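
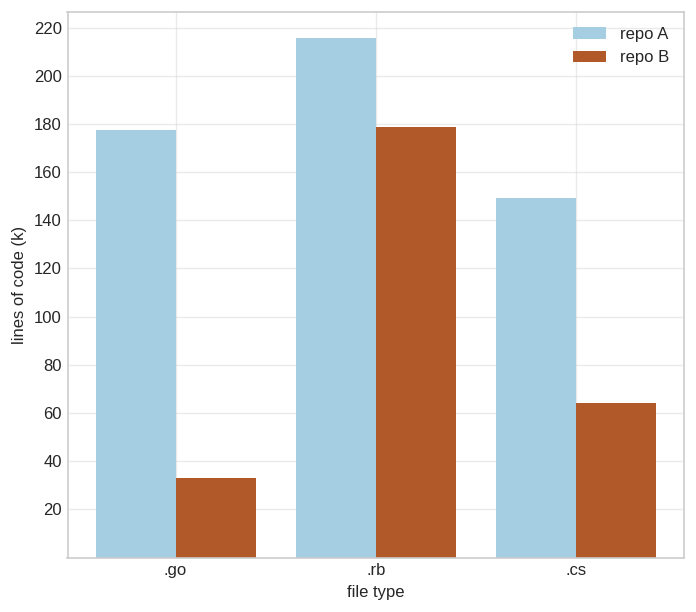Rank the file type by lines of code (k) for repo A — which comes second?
Top 3 for repo A: .rb ≈ 220, .go ≈ 180, .cs ≈ 140.

.go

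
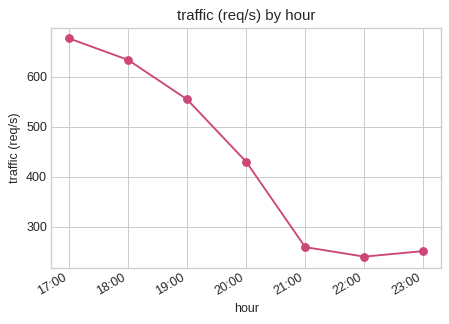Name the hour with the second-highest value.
Top 3: 17:00 ≈ 700, 18:00 ≈ 650, 19:00 ≈ 550.

18:00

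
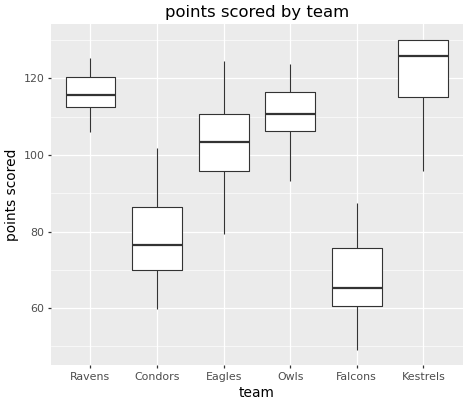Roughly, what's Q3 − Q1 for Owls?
≈ 10

Q3 ≈ 115, Q1 ≈ 105; IQR ≈ 10.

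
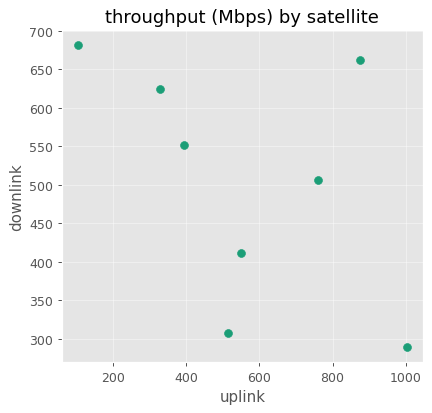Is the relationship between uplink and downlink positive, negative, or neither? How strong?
Points are negatively correlated; moderate (|r| ≈ 0.5).

negative, moderate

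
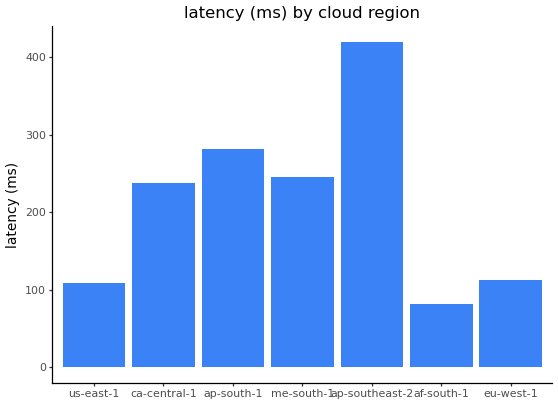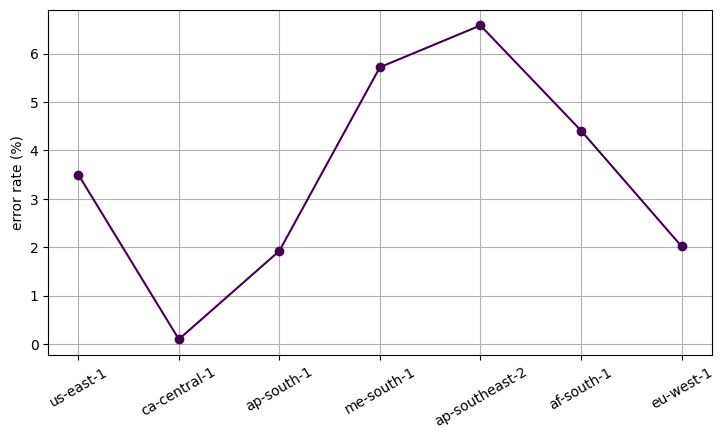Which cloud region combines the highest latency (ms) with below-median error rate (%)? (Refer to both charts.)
ap-south-1

Chart 2 median error rate (%) ≈ 4; below-median cloud regions: ca-central-1, ap-south-1, eu-west-1. Among those, ap-south-1 has the highest latency (ms) (≈ 300).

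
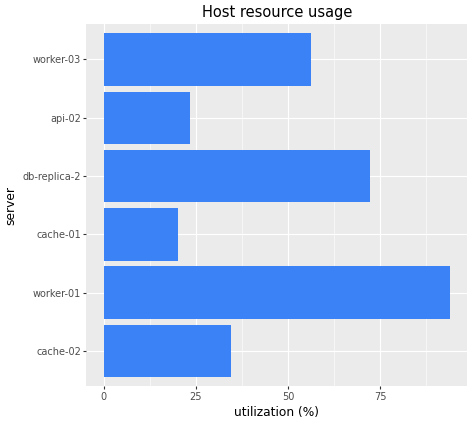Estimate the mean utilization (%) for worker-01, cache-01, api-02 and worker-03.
≈ 48

(90 + 20 + 20 + 60) / 4 ≈ 48.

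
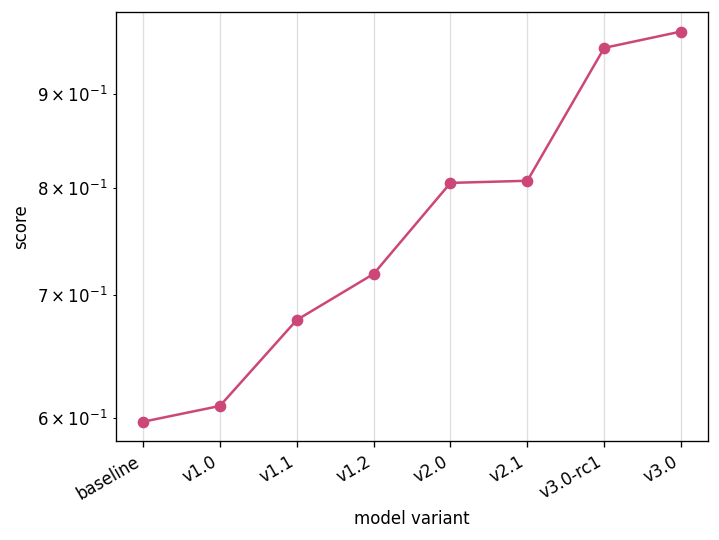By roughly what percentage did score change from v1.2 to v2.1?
v1.2 ≈ 0.70, v2.1 ≈ 0.80; (0.80 − 0.70) / 0.70 ≈ +14.3%.

≈ +14.3%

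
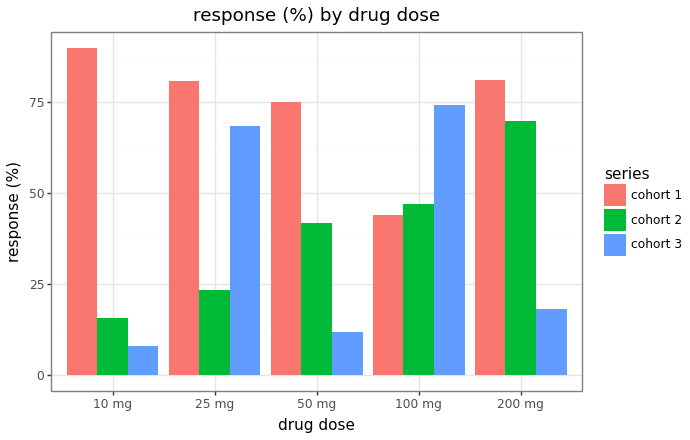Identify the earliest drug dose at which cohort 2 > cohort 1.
100 mg

50 mg: cohort 2 ≈ 40 vs cohort 1 ≈ 80 (not yet); 100 mg: cohort 2 ≈ 50 vs cohort 1 ≈ 40 (first crossover).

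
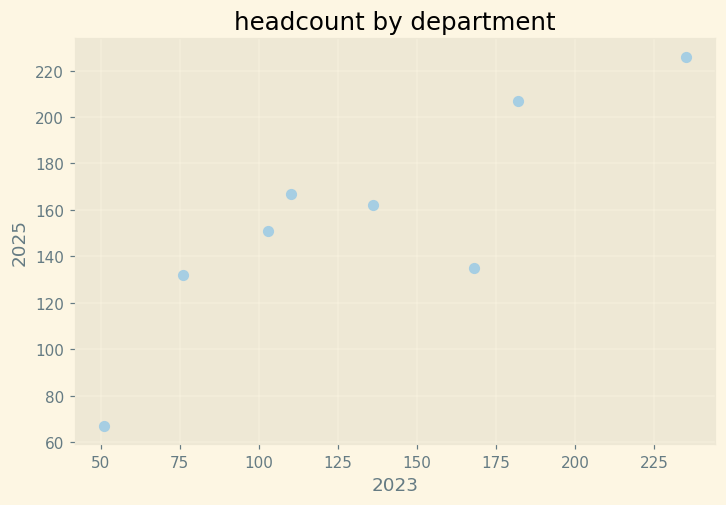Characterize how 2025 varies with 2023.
Points are positively correlated; strong (|r| ≈ 0.9).

positive, strong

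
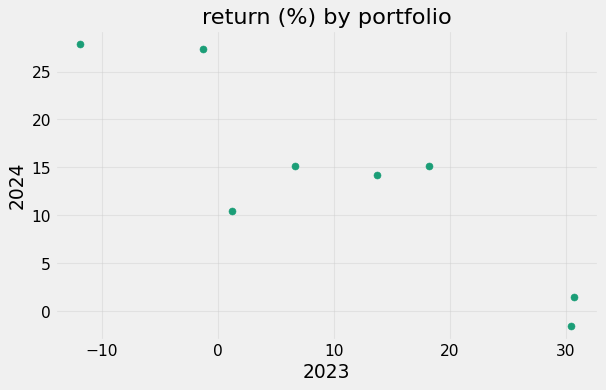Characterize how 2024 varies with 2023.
negative, strong

Points are negatively correlated; strong (|r| ≈ 0.9).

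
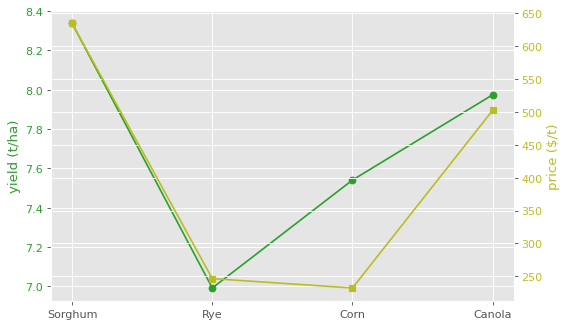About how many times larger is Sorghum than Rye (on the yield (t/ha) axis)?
≈ 1.2×

Sorghum ≈ 8.4, Rye ≈ 7.0; 8.4/7.0 ≈ 1.2.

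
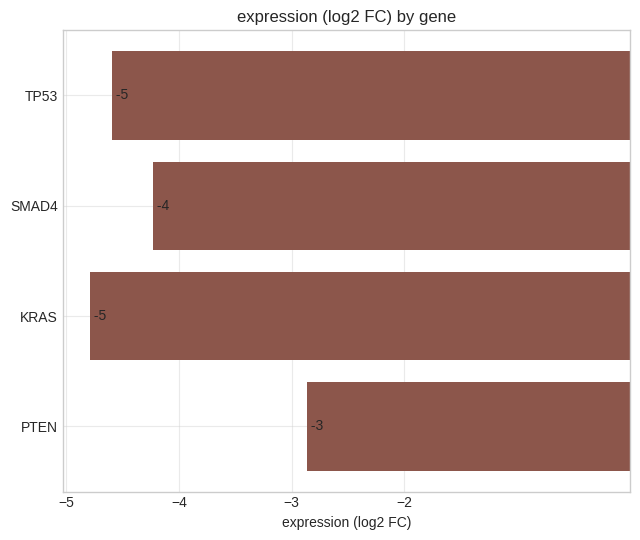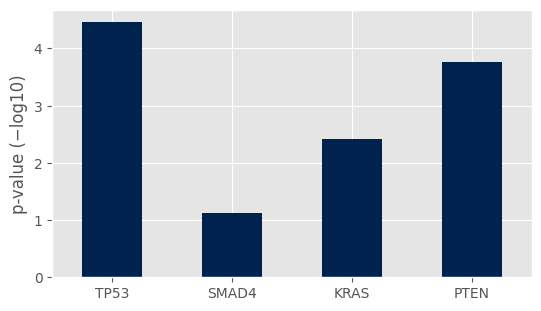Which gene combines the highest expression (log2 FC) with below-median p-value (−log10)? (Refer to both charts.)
Chart 2 median p-value (−log10) ≈ 3; below-median genes: SMAD4, KRAS. Among those, SMAD4 has the highest expression (log2 FC) (≈ -4).

SMAD4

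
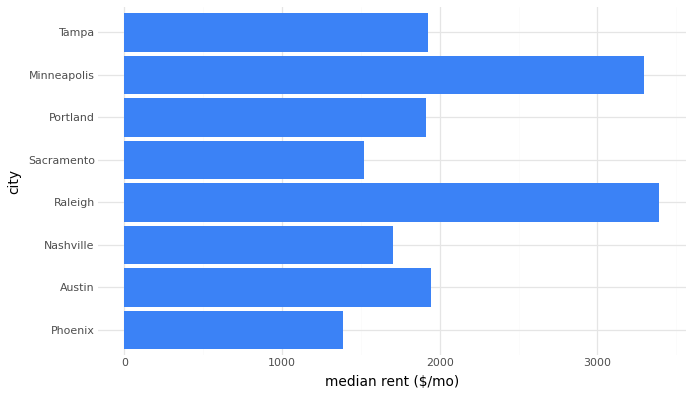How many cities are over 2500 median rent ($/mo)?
Above 2500: Raleigh, Minneapolis.

2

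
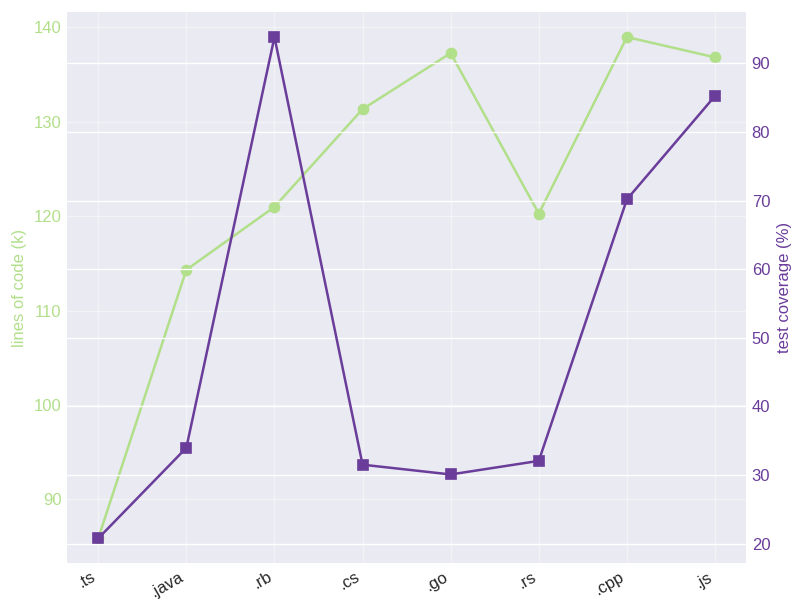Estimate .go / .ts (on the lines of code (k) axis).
≈ 1.59×

.go ≈ 135, .ts ≈ 85; 135/85 ≈ 1.59.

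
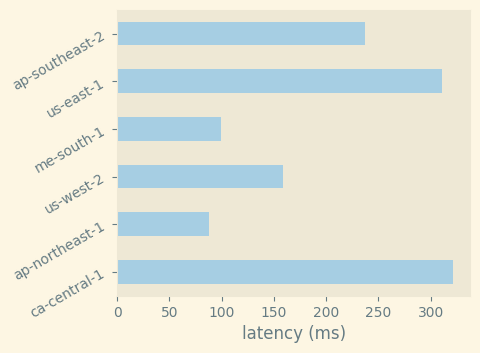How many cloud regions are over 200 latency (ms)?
Above 200: ca-central-1, us-east-1, ap-southeast-2.

3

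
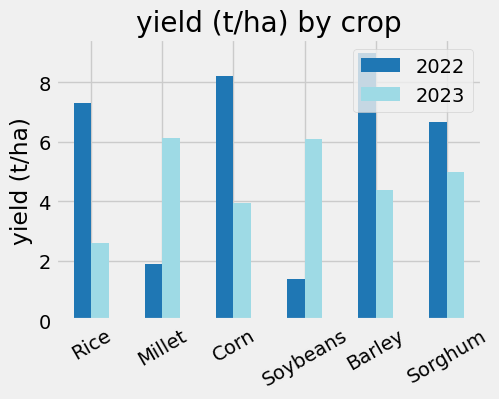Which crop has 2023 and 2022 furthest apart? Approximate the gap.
Soybeans: 2023 ≈ 6, 2022 ≈ 1 → gap ≈ 5. Next-largest (Rice) is only ≈ 4.

Soybeans, ≈ 5 t/ha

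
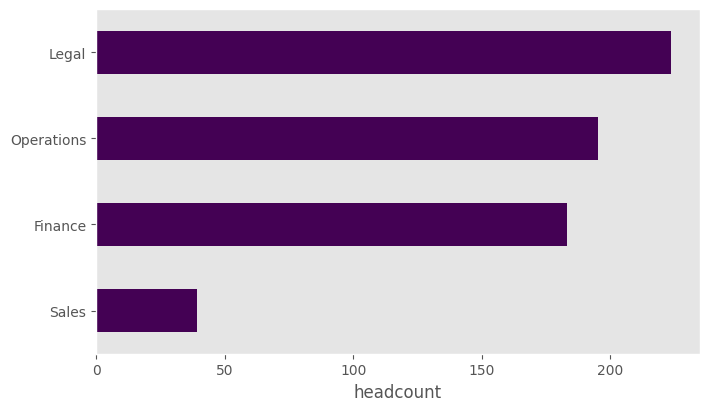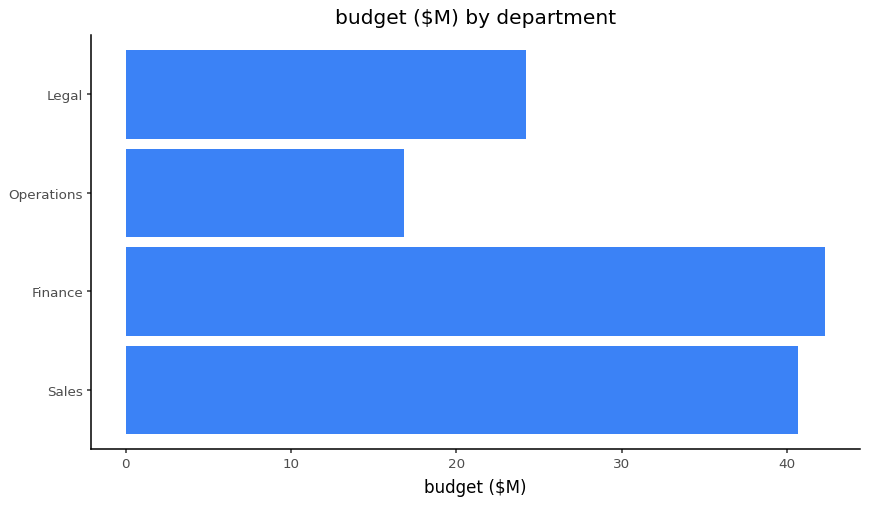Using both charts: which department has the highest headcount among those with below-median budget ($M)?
Chart 2 median budget ($M) ≈ 30; below-median departments: Operations, Legal. Among those, Legal has the highest headcount (≈ 225).

Legal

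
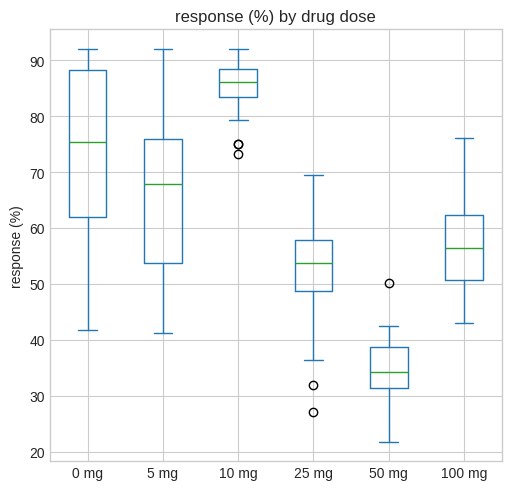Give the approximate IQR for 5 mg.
Q3 ≈ 75, Q1 ≈ 55; IQR ≈ 20.

≈ 20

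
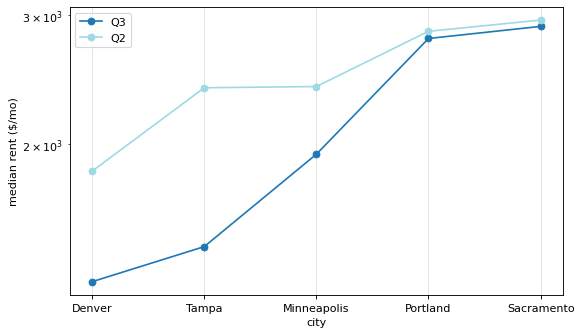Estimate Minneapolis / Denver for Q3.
Minneapolis ≈ 2000, Denver ≈ 1200; 2000/1200 ≈ 1.67.

≈ 1.67×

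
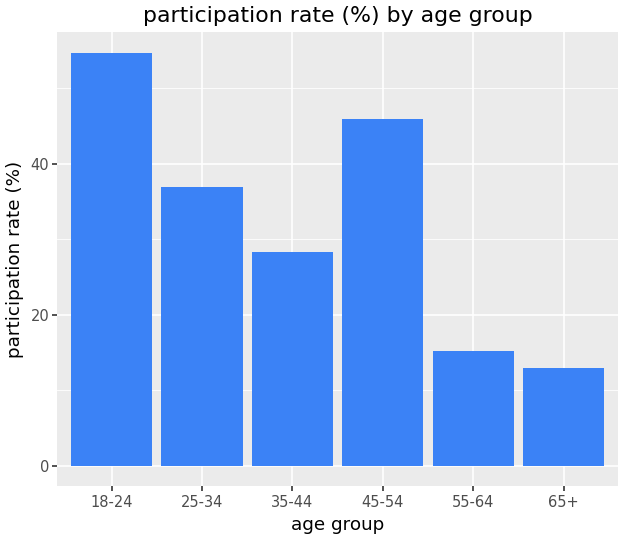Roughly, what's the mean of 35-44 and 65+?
≈ 22

(30 + 15) / 2 ≈ 22.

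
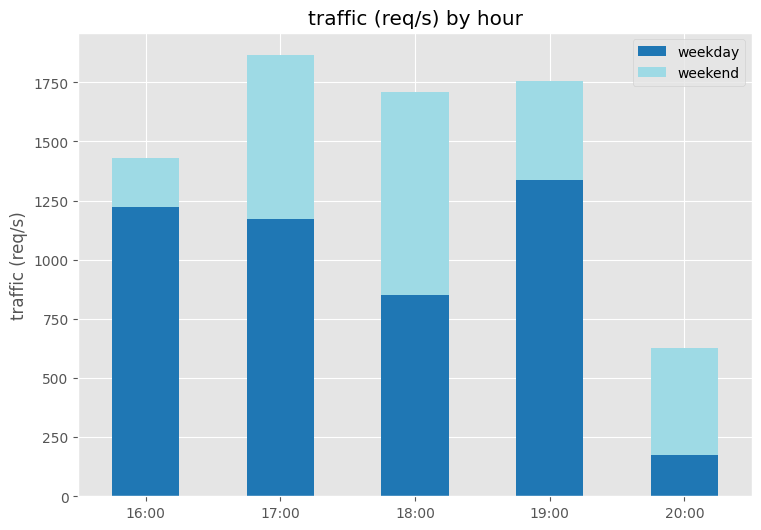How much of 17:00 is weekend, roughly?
weekend top ≈ 1800, bottom ≈ 1200; segment ≈ 600.

≈ 600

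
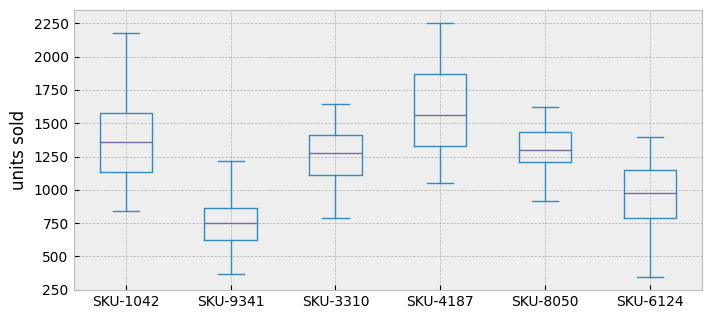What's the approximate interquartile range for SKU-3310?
Q3 ≈ 1400, Q1 ≈ 1100; IQR ≈ 300.

≈ 300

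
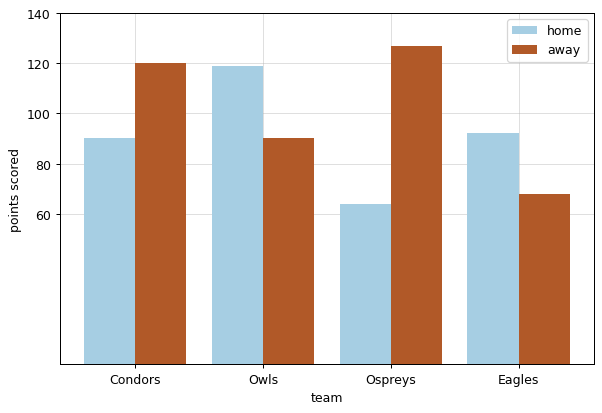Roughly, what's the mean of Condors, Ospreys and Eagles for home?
(80 + 60 + 100) / 3 ≈ 80.

≈ 80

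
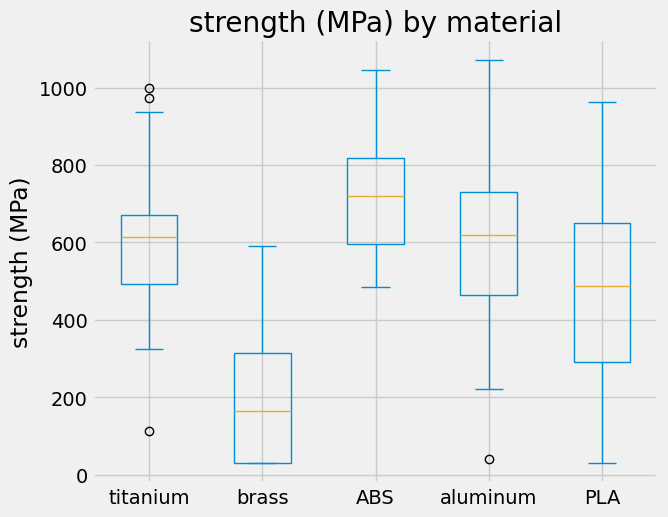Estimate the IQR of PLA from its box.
≈ 300

Q3 ≈ 600, Q1 ≈ 300; IQR ≈ 300.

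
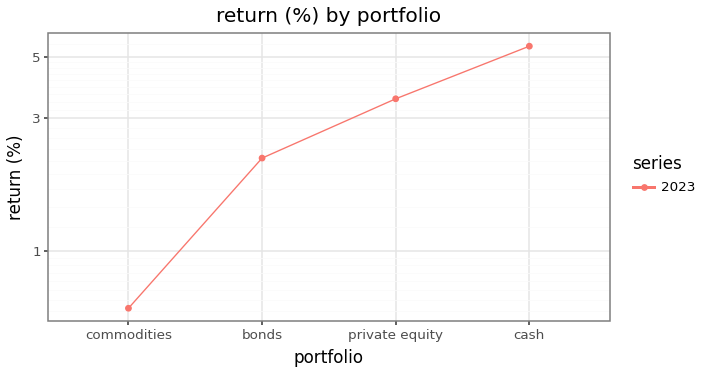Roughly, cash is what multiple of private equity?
cash ≈ 5.5, private equity ≈ 3.5; 5.5/3.5 ≈ 1.57.

≈ 1.57×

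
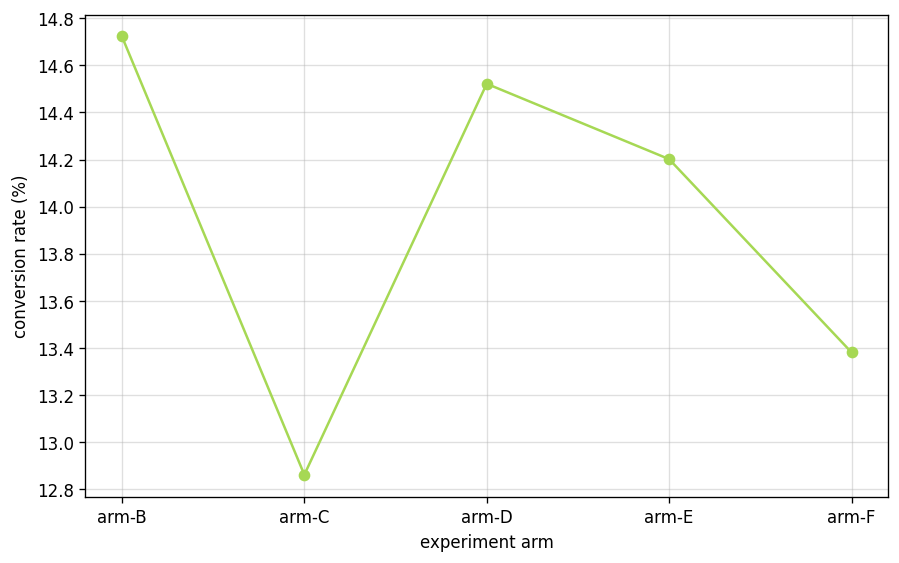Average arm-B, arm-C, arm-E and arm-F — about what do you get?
≈ 13.8

(14.8 + 12.8 + 14.2 + 13.4) / 4 ≈ 13.8.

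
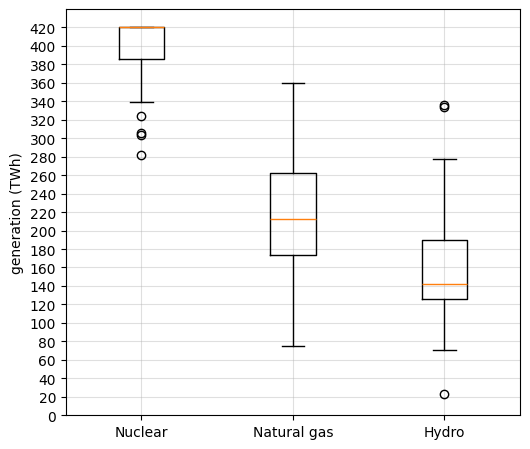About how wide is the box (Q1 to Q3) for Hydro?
≈ 60

Q3 ≈ 180, Q1 ≈ 120; IQR ≈ 60.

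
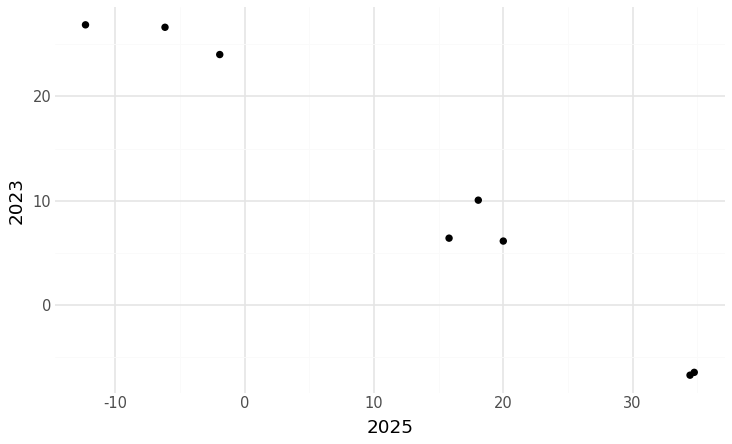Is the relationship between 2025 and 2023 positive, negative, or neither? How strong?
negative, strong

Points are negatively correlated; strong (|r| ≈ 1.0).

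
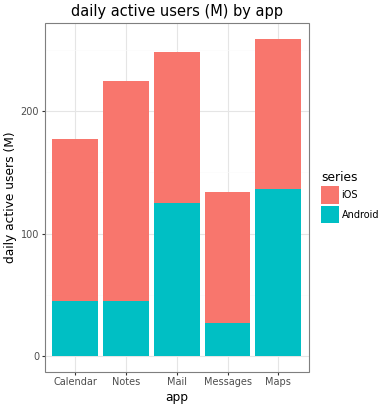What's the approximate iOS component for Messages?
≈ 100

iOS top ≈ 125, bottom ≈ 25; segment ≈ 100.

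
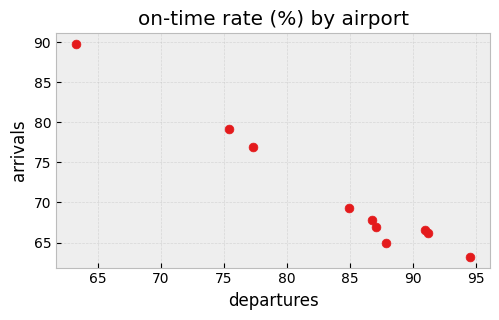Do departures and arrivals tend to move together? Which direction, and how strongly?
negative, strong

Points are negatively correlated; strong (|r| ≈ 1.0).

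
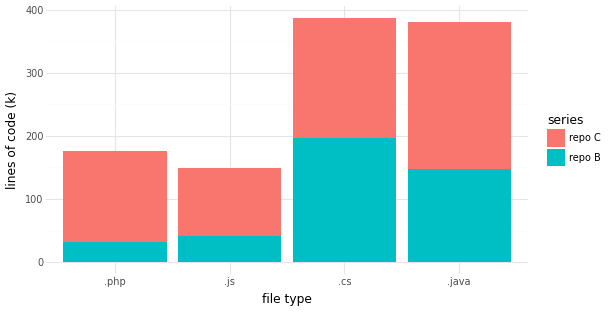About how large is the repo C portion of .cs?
≈ 200

repo C top ≈ 400, bottom ≈ 200; segment ≈ 200.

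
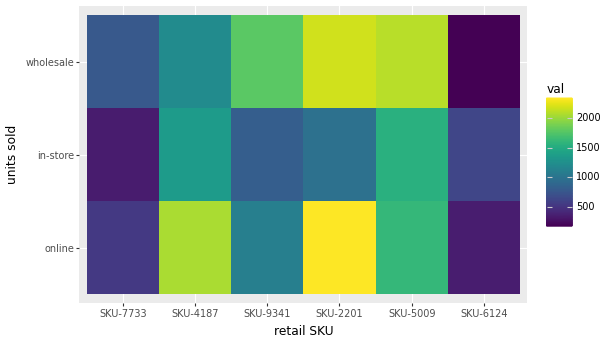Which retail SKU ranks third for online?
SKU-5009

Top 4 for online: SKU-2201 ≈ 2400, SKU-4187 ≈ 2000, SKU-5009 ≈ 1600, SKU-9341 ≈ 1200.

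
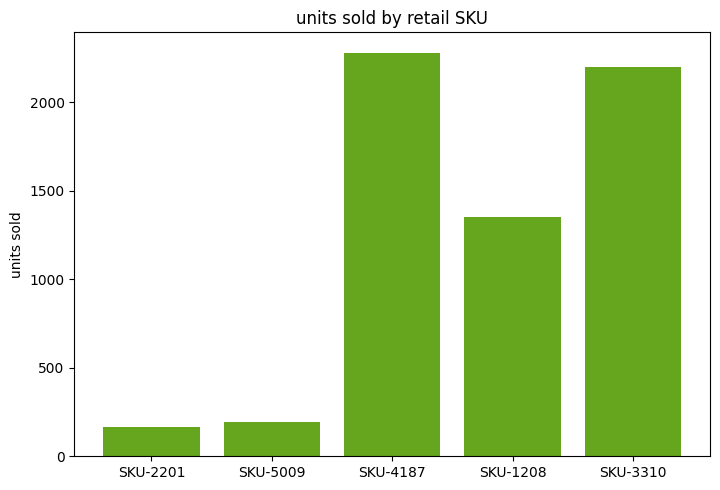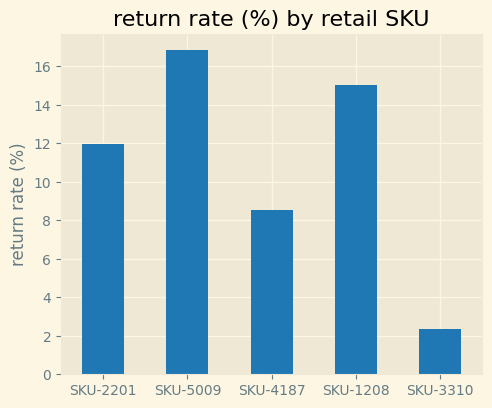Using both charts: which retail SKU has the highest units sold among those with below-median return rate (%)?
Chart 2 median return rate (%) ≈ 12; below-median retail SKUs: SKU-4187, SKU-3310. Among those, SKU-4187 has the highest units sold (≈ 2500).

SKU-4187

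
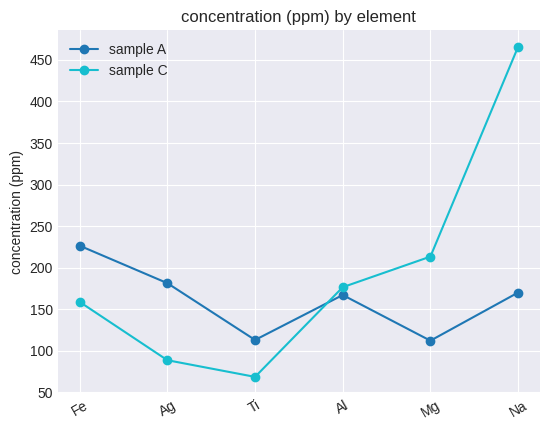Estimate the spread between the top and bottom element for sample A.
≈ 150

Max Fe ≈ 250, min Mg ≈ 100; range ≈ 150.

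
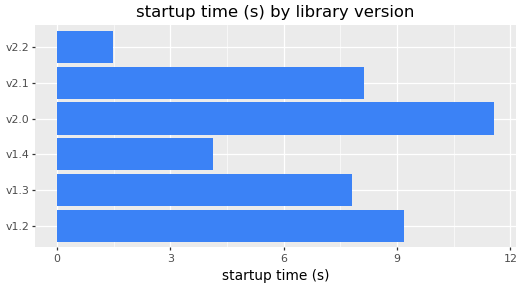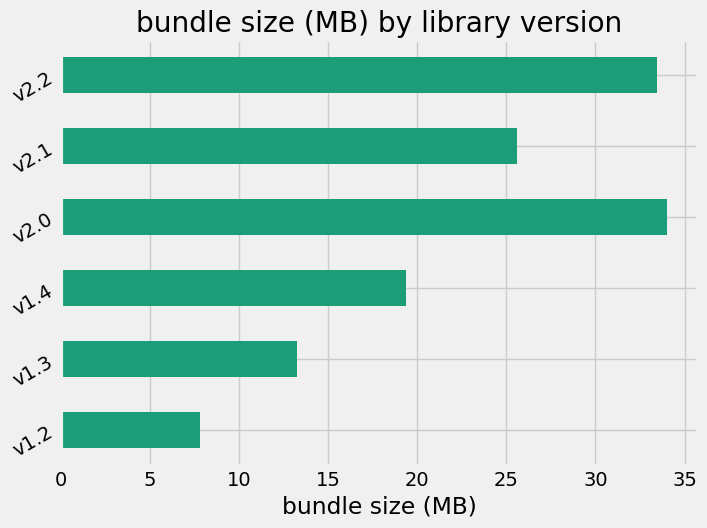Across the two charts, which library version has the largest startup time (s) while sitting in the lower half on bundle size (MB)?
Chart 2 median bundle size (MB) ≈ 20; below-median library versions: v1.2, v1.3, v1.4. Among those, v1.2 has the highest startup time (s) (≈ 10).

v1.2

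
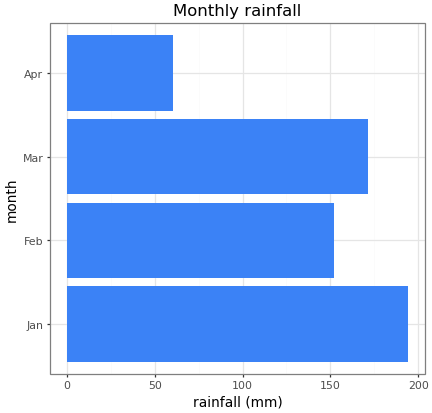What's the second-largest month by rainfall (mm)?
Top 3: Jan ≈ 200, Mar ≈ 180, Feb ≈ 160.

Mar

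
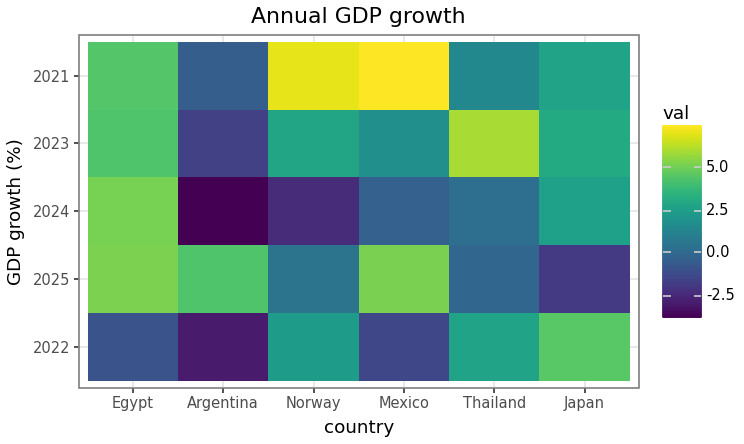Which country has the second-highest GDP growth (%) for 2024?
Top 3 for 2024: Egypt ≈ 5, Japan ≈ 3, Thailand ≈ 0.

Japan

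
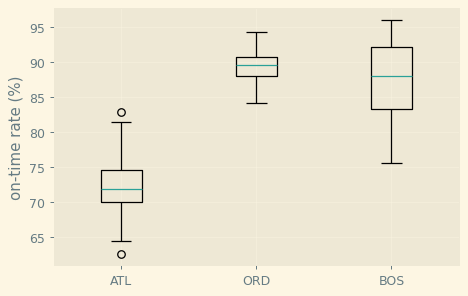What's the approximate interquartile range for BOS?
≈ 8

Q3 ≈ 92, Q1 ≈ 84; IQR ≈ 8.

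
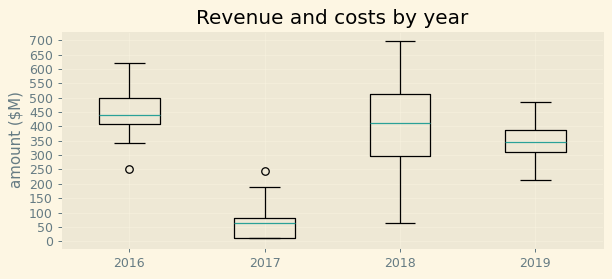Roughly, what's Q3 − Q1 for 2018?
Q3 ≈ 500, Q1 ≈ 300; IQR ≈ 200.

≈ 200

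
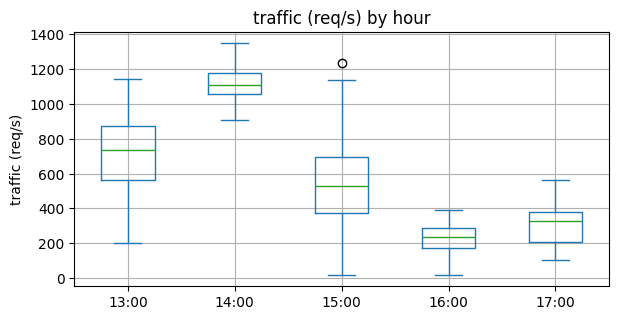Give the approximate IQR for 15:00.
Q3 ≈ 700, Q1 ≈ 400; IQR ≈ 300.

≈ 300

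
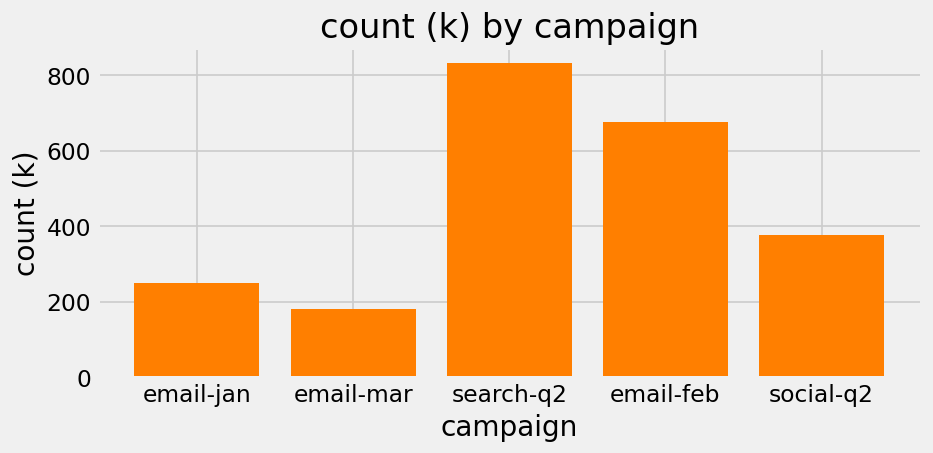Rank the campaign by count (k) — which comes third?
Top 4: search-q2 ≈ 800, email-feb ≈ 700, social-q2 ≈ 400, email-jan ≈ 200.

social-q2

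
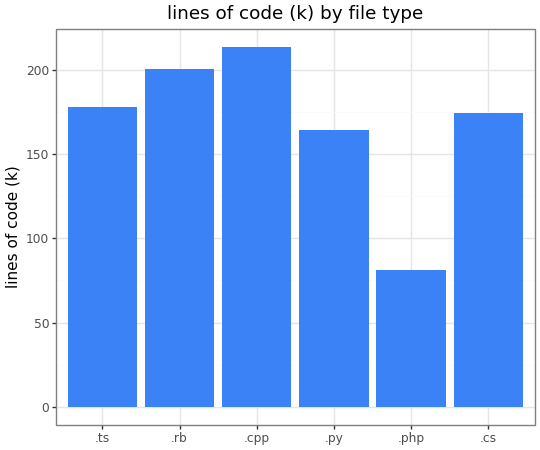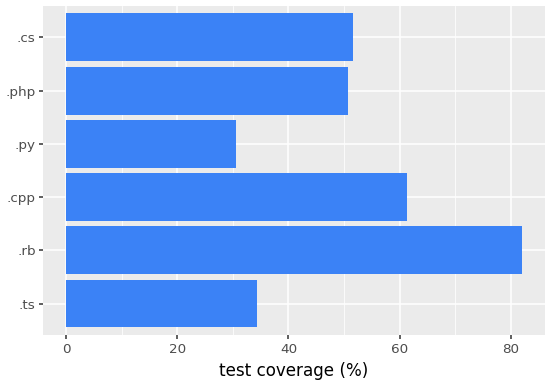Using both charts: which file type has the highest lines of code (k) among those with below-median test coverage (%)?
.ts

Chart 2 median test coverage (%) ≈ 50; below-median file types: .ts, .py, .php. Among those, .ts has the highest lines of code (k) (≈ 180).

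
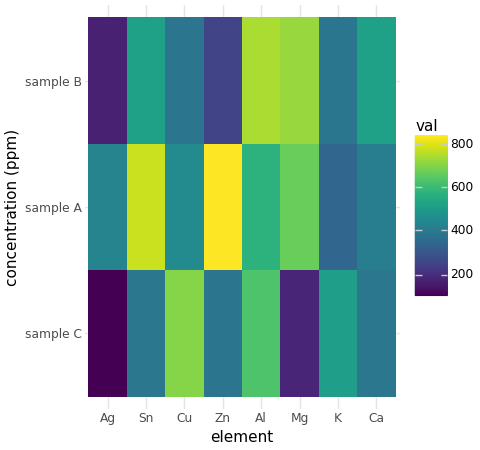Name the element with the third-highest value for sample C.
Top 4 for sample C: Cu ≈ 700, Al ≈ 600, K ≈ 500, Sn ≈ 400.

K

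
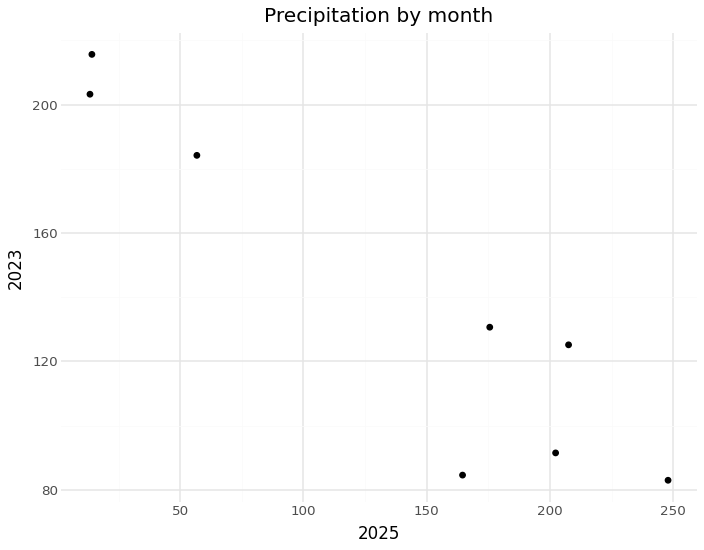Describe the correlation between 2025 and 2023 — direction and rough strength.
negative, strong

Points are negatively correlated; strong (|r| ≈ 0.9).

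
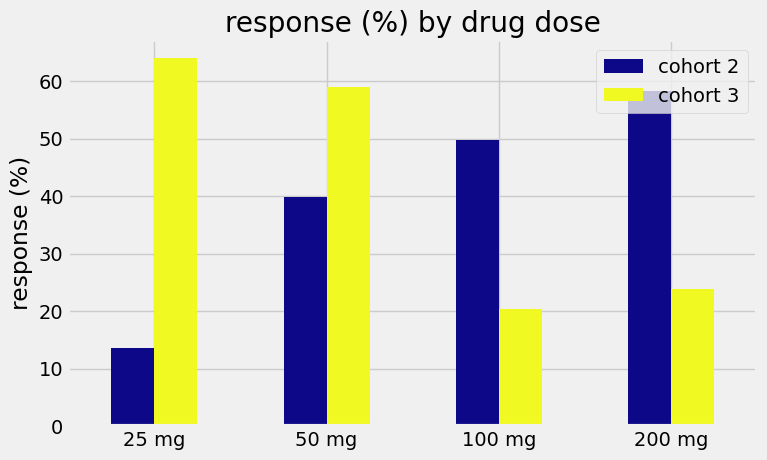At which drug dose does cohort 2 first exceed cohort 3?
100 mg

50 mg: cohort 2 ≈ 40 vs cohort 3 ≈ 60 (not yet); 100 mg: cohort 2 ≈ 50 vs cohort 3 ≈ 20 (first crossover).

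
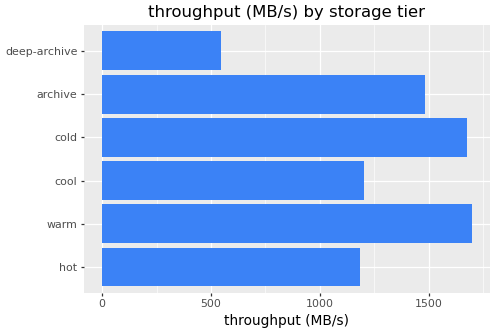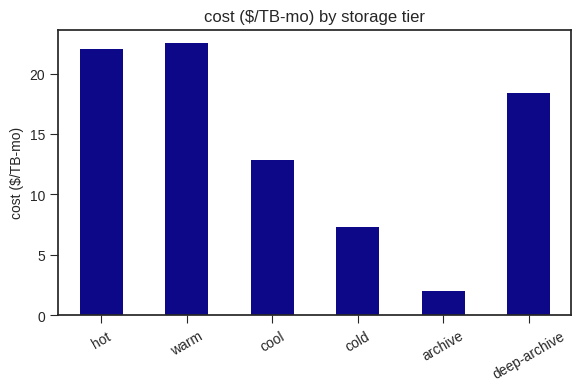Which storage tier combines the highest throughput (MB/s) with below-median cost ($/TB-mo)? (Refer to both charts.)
cold

Chart 2 median cost ($/TB-mo) ≈ 15; below-median storage tiers: cool, cold, archive. Among those, cold has the highest throughput (MB/s) (≈ 1600).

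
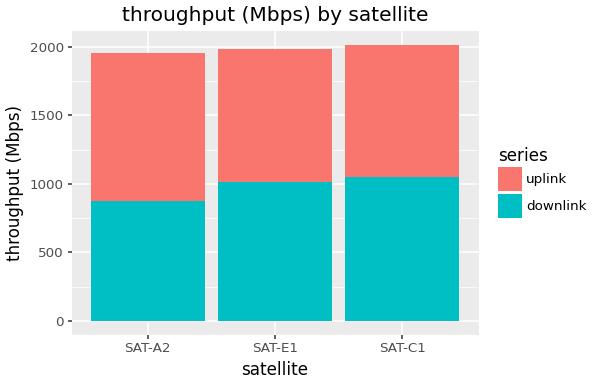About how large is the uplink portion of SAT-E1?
≈ 1000

uplink top ≈ 2000, bottom ≈ 1000; segment ≈ 1000.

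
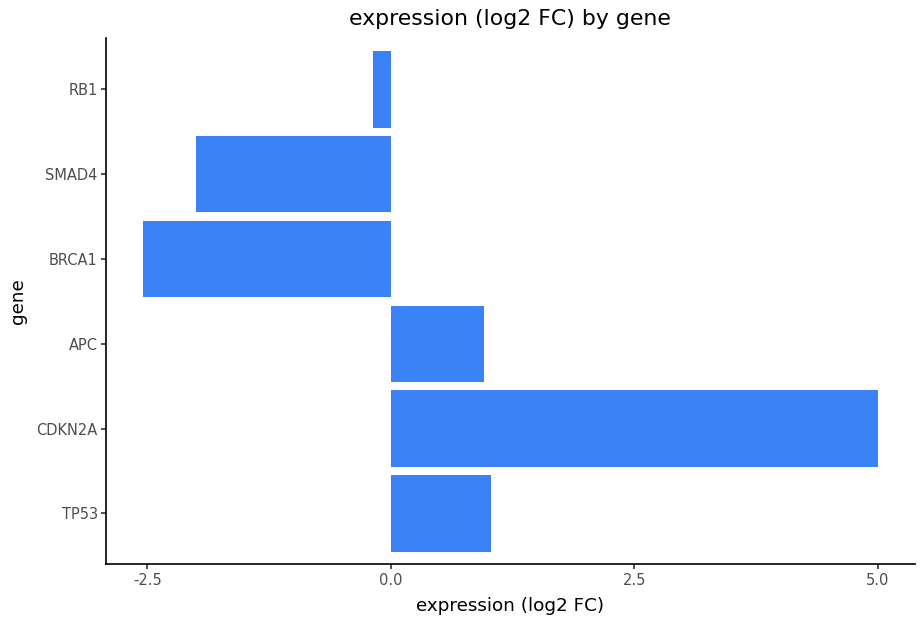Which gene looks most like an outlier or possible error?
CDKN2A

CDKN2A ≈ 5; the rest sit between ≈ -3 and ≈ 1.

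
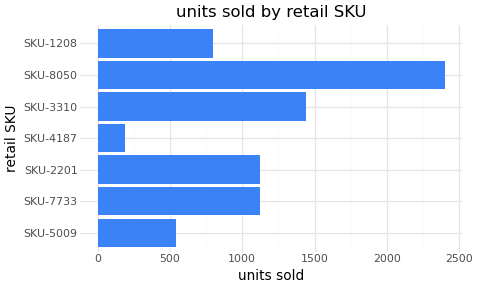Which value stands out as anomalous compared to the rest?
SKU-8050

SKU-8050 ≈ 2400; the rest sit between ≈ 200 and ≈ 1400.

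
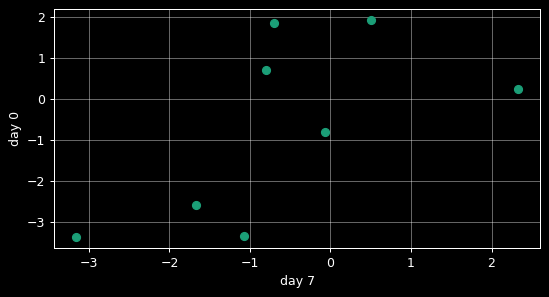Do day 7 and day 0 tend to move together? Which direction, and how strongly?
Points are positively correlated; moderate (|r| ≈ 0.6).

positive, moderate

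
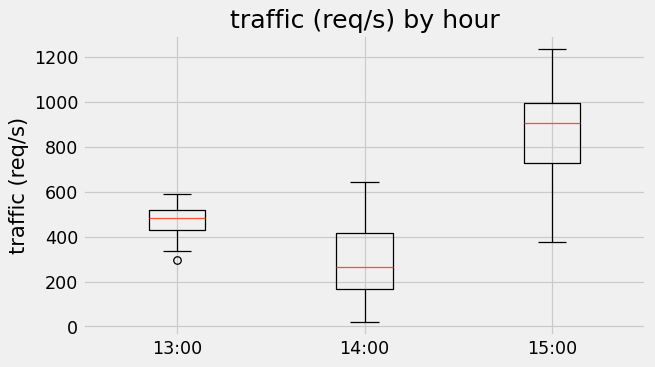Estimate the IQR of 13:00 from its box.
≈ 100

Q3 ≈ 500, Q1 ≈ 400; IQR ≈ 100.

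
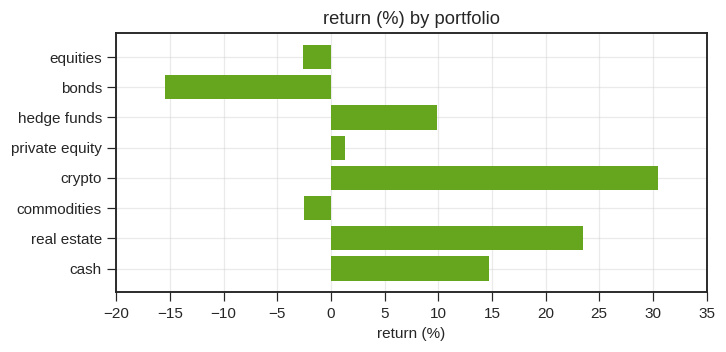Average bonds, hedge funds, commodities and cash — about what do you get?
≈ 1

(-15 + 10 + -5 + 15) / 4 ≈ 1.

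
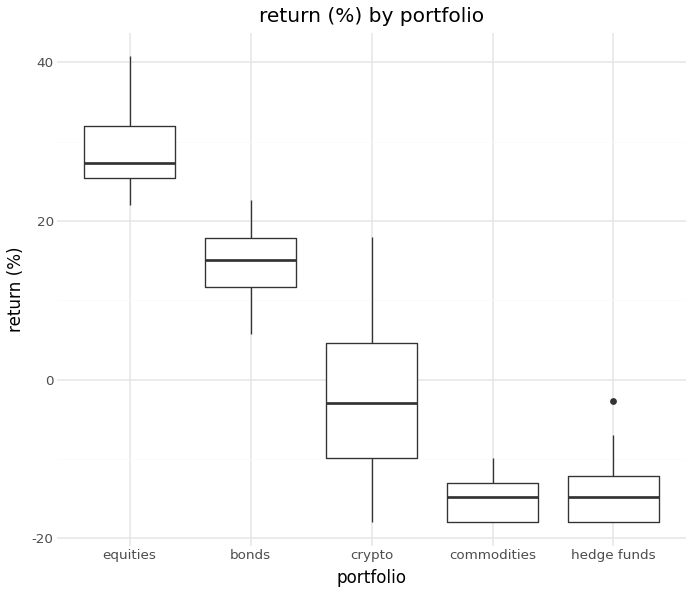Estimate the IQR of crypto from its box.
Q3 ≈ 5, Q1 ≈ -10; IQR ≈ 15.

≈ 15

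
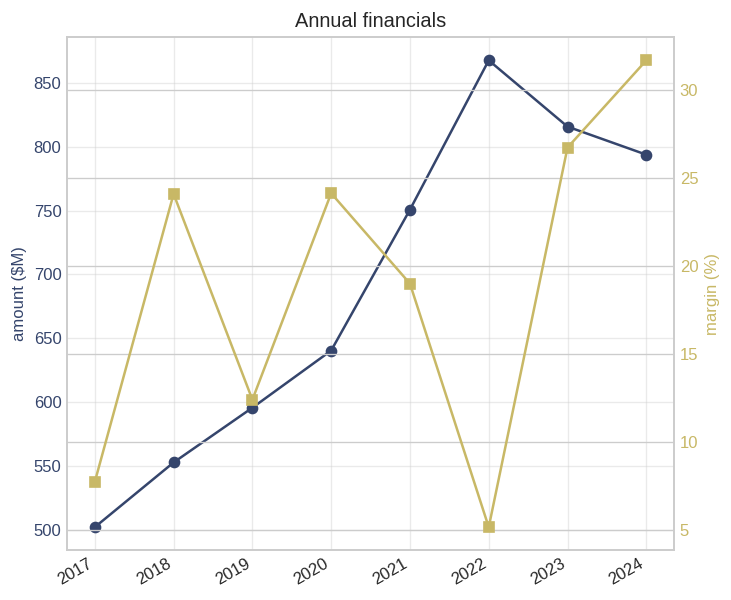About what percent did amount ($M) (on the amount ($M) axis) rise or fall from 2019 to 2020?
2019 ≈ 600, 2020 ≈ 650; (650 − 600) / 600 ≈ +8.3%.

≈ +8.3%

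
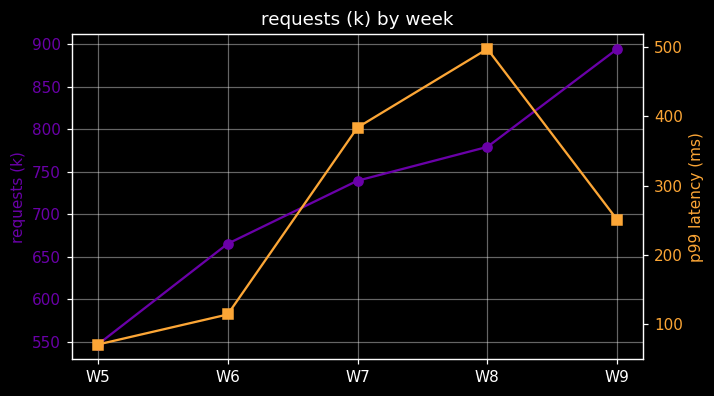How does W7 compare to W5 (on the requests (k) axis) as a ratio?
≈ 1.36×

W7 ≈ 750, W5 ≈ 550; 750/550 ≈ 1.36.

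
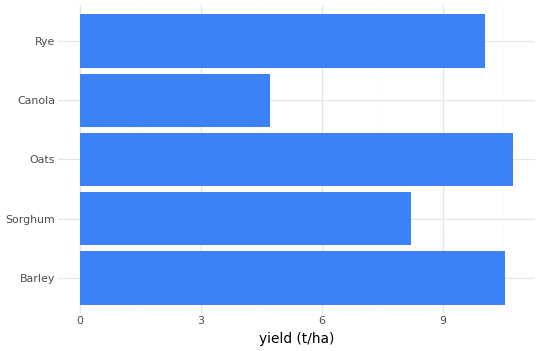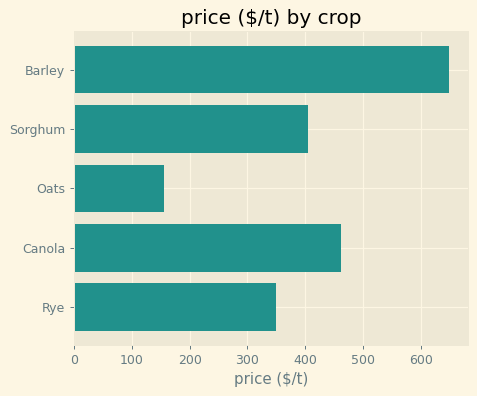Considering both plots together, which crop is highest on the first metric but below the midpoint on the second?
Chart 2 median price ($/t) ≈ 400; below-median crops: Oats, Rye. Among those, Oats has the highest yield (t/ha) (≈ 11).

Oats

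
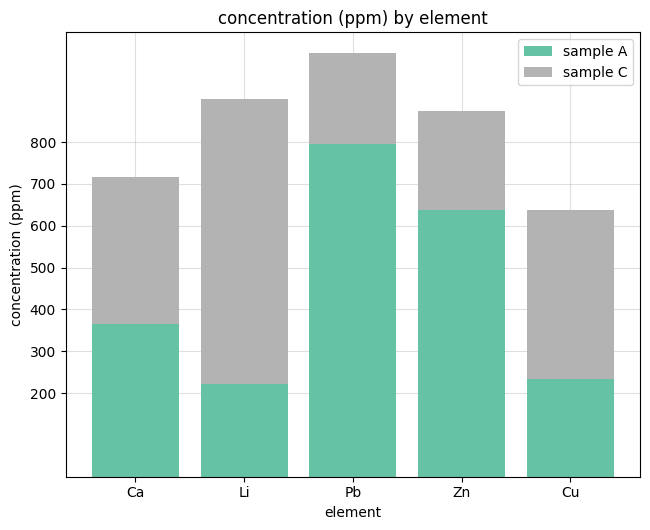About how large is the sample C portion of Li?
≈ 700

sample C top ≈ 900, bottom ≈ 200; segment ≈ 700.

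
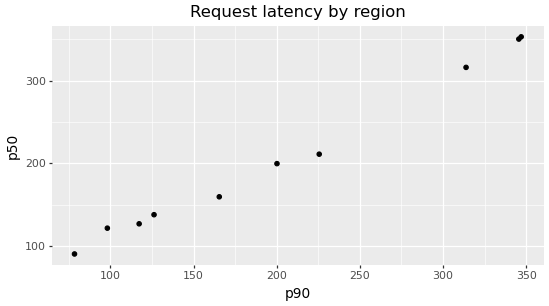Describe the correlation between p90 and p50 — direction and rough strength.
Points are positively correlated; strong (|r| ≈ 1.0).

positive, strong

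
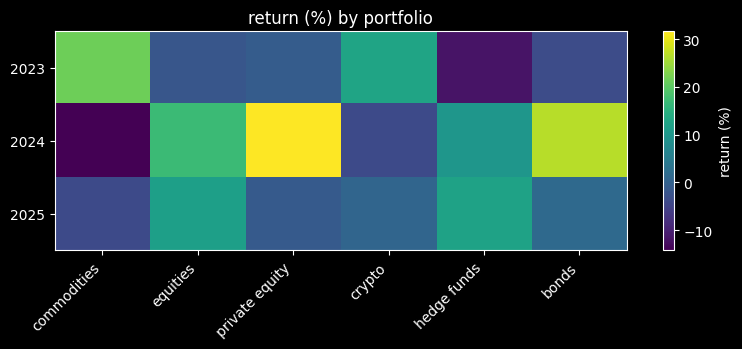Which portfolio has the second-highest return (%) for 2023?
crypto

Top 3 for 2023: commodities ≈ 20, crypto ≈ 15, private equity ≈ 0.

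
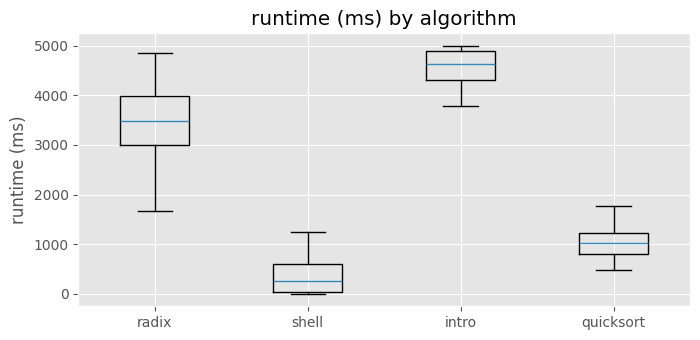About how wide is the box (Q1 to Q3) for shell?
Q3 ≈ 500, Q1 ≈ 0; IQR ≈ 500.

≈ 500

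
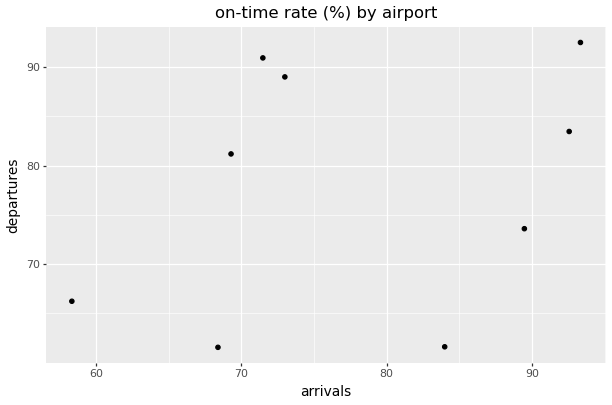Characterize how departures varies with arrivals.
Points are positively correlated; weak (|r| ≈ 0.3).

positive, weak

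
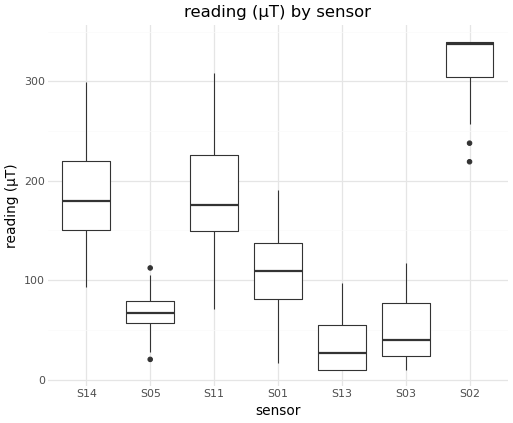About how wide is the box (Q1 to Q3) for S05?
≈ 25

Q3 ≈ 75, Q1 ≈ 50; IQR ≈ 25.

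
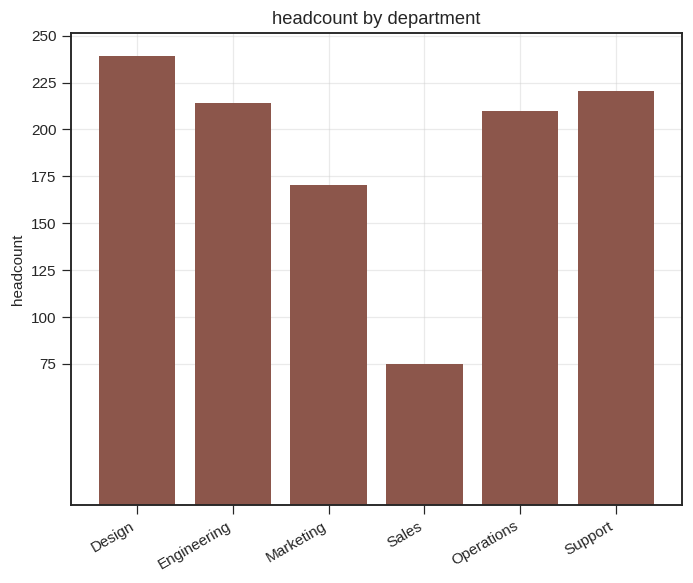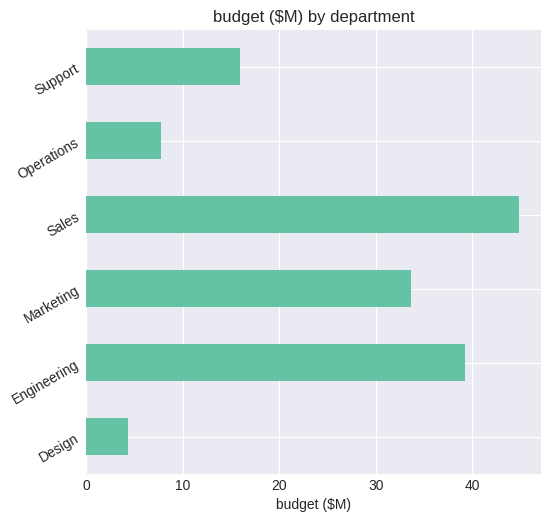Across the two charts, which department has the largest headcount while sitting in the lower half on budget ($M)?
Design

Chart 2 median budget ($M) ≈ 25; below-median departments: Design, Operations, Support. Among those, Design has the highest headcount (≈ 250).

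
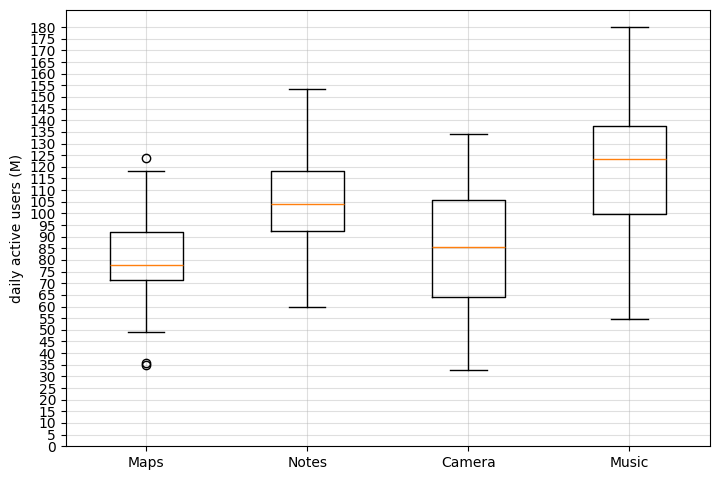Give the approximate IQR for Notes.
Q3 ≈ 120, Q1 ≈ 90; IQR ≈ 30.

≈ 30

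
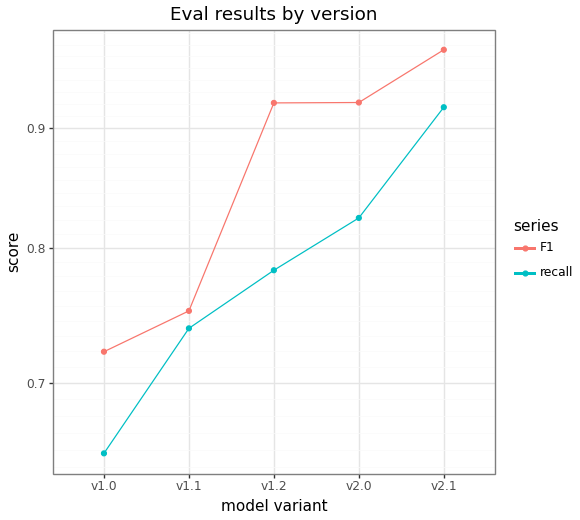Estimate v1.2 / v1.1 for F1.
≈ 1.2×

v1.2 ≈ 0.90, v1.1 ≈ 0.75; 0.90/0.75 ≈ 1.2.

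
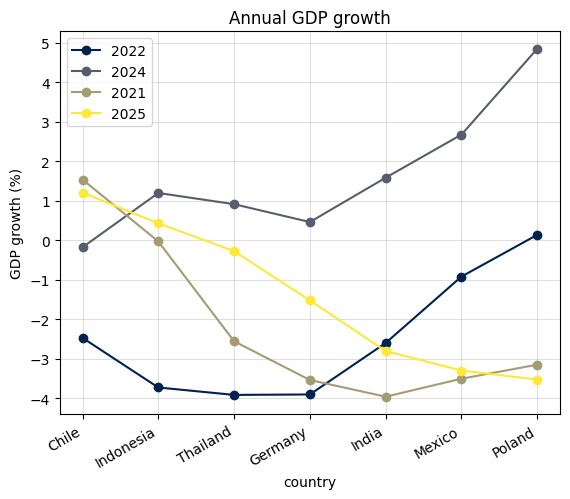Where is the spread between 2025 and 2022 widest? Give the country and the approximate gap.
Indonesia, ≈ 4 %

Indonesia: 2025 ≈ 0, 2022 ≈ -4 → gap ≈ 4. Next-largest (Chile) is only ≈ 3.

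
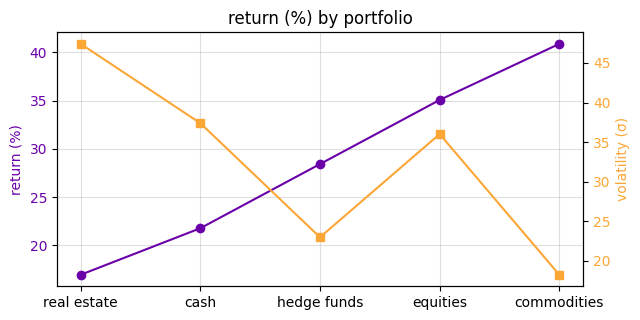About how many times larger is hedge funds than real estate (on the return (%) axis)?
hedge funds ≈ 28, real estate ≈ 16; 28/16 ≈ 1.75.

≈ 1.75×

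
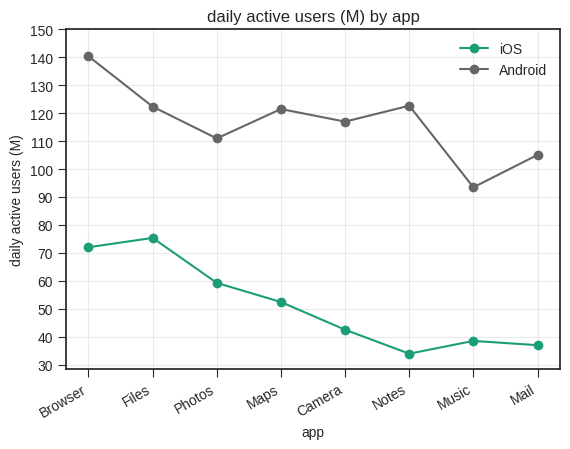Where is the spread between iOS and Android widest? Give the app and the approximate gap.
Notes, ≈ 90 M

Notes: iOS ≈ 30, Android ≈ 120 → gap ≈ 90. Next-largest (Camera) is only ≈ 80.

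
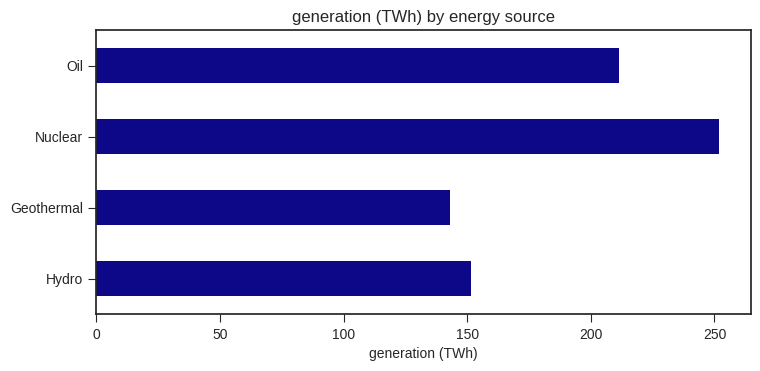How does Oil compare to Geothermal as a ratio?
≈ 1.33×

Oil ≈ 200, Geothermal ≈ 150; 200/150 ≈ 1.33.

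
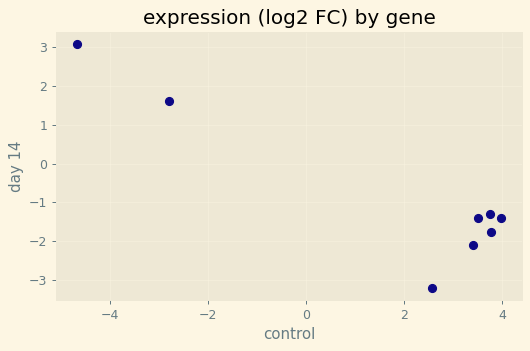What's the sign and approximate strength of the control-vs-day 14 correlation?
Points are negatively correlated; strong (|r| ≈ 0.9).

negative, strong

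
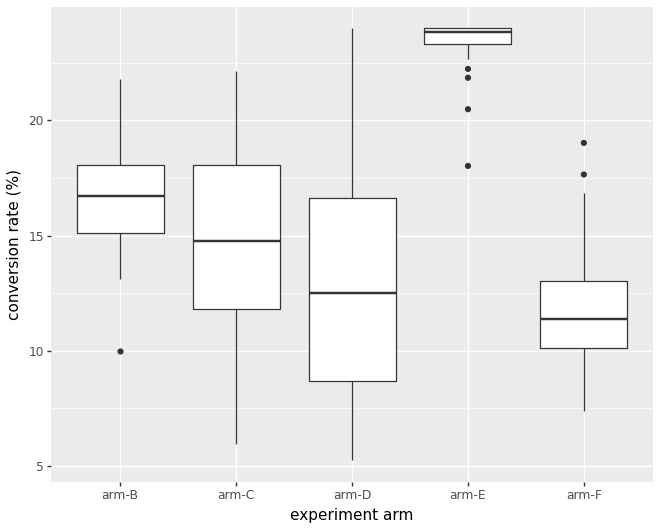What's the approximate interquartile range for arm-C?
≈ 6

Q3 ≈ 18, Q1 ≈ 12; IQR ≈ 6.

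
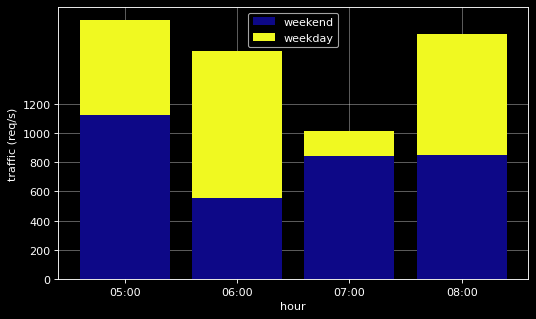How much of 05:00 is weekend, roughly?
weekend top ≈ 1200, bottom ≈ 0; segment ≈ 1200.

≈ 1200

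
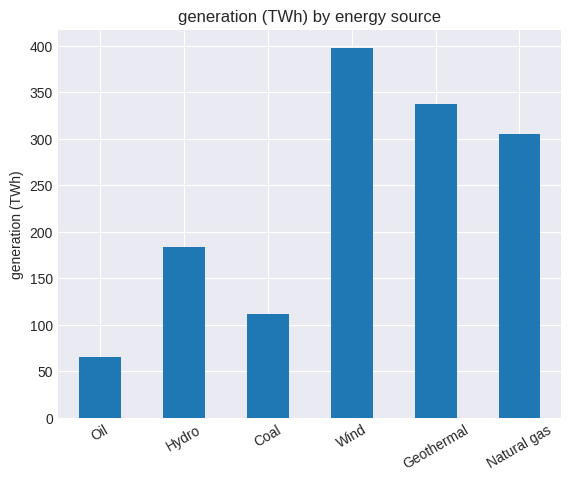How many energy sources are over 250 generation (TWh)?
3

Above 250: Wind, Geothermal, Natural gas.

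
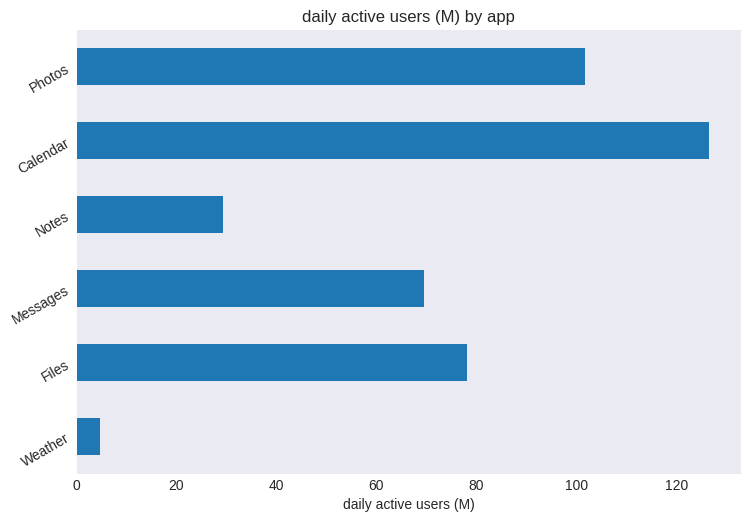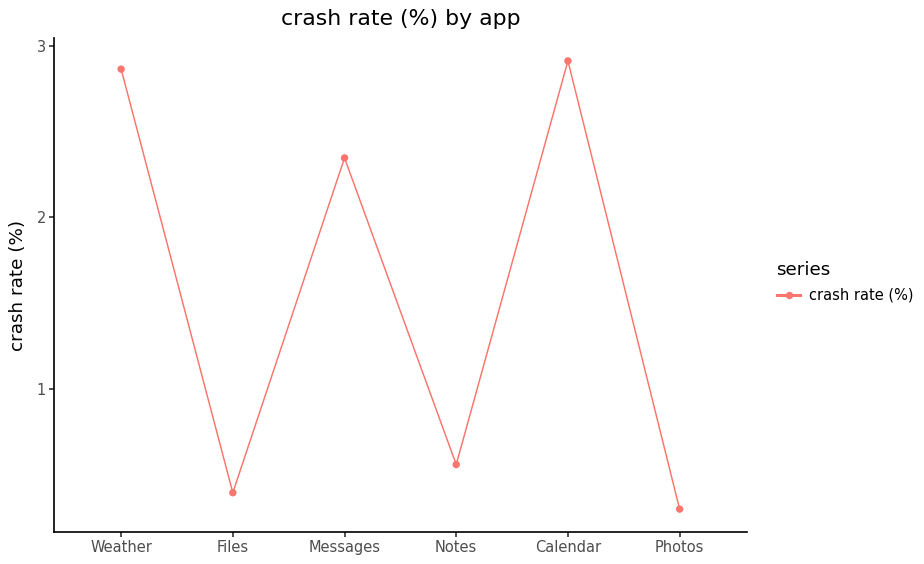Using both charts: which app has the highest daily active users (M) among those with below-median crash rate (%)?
Chart 2 median crash rate (%) ≈ 1.5; below-median apps: Files, Notes, Photos. Among those, Photos has the highest daily active users (M) (≈ 100).

Photos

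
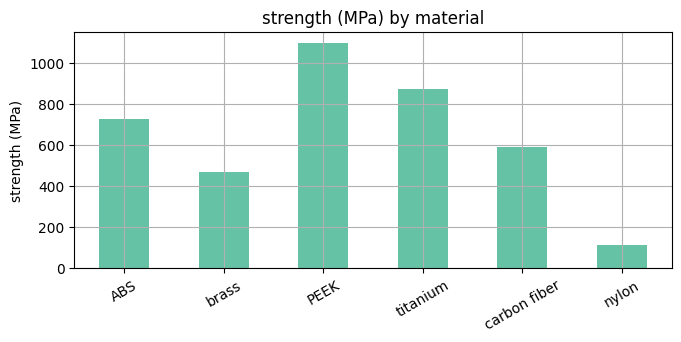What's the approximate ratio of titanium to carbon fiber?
≈ 1.5×

titanium ≈ 900, carbon fiber ≈ 600; 900/600 ≈ 1.5.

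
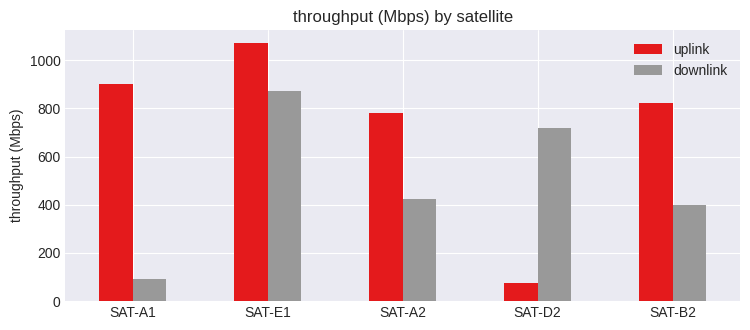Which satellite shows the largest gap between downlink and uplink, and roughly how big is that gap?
SAT-A1, ≈ 800 Mbps

SAT-A1: downlink ≈ 100, uplink ≈ 900 → gap ≈ 800. Next-largest (SAT-D2) is only ≈ 600.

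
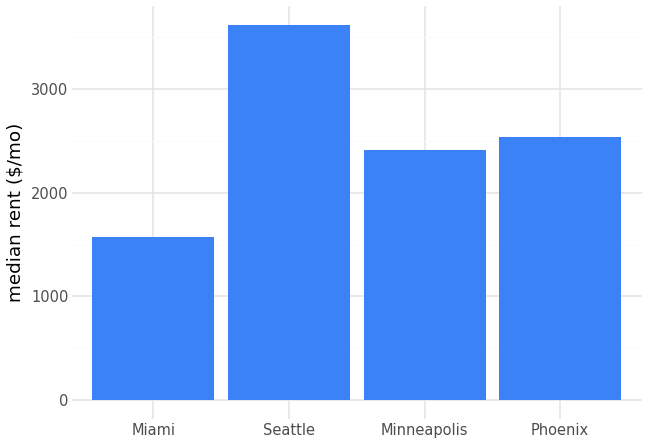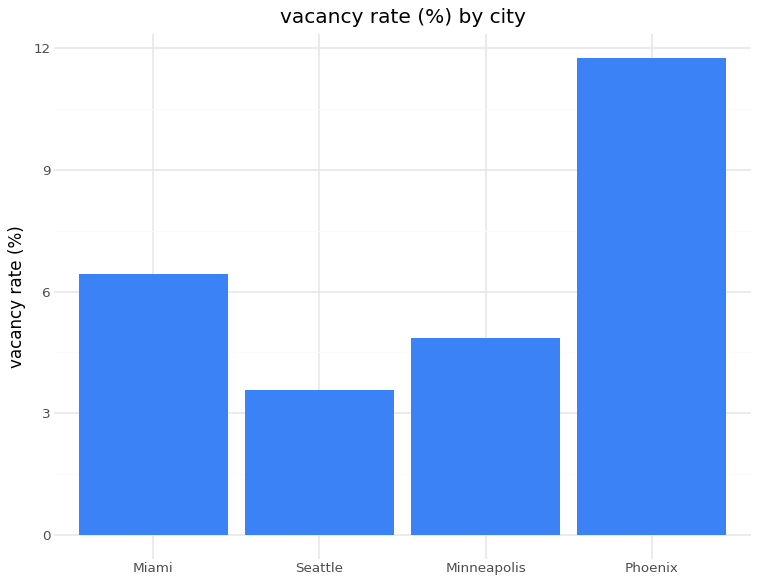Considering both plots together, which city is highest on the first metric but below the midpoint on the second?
Chart 2 median vacancy rate (%) ≈ 6; below-median cities: Seattle, Minneapolis. Among those, Seattle has the highest median rent ($/mo) (≈ 3500).

Seattle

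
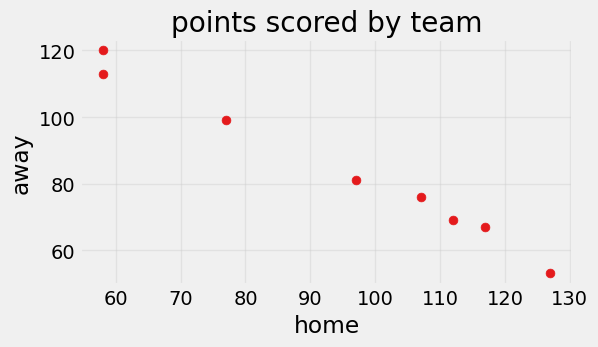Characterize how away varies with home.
Points are negatively correlated; strong (|r| ≈ 1.0).

negative, strong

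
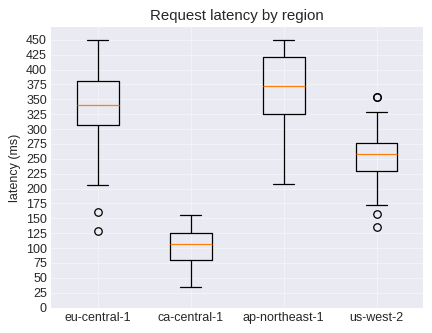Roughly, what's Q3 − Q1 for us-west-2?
≈ 50

Q3 ≈ 275, Q1 ≈ 225; IQR ≈ 50.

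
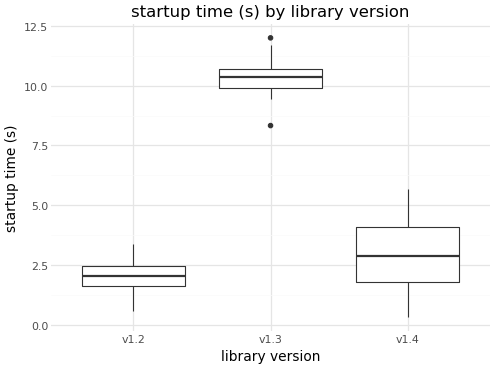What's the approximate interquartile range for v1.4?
Q3 ≈ 4, Q1 ≈ 2; IQR ≈ 2.

≈ 2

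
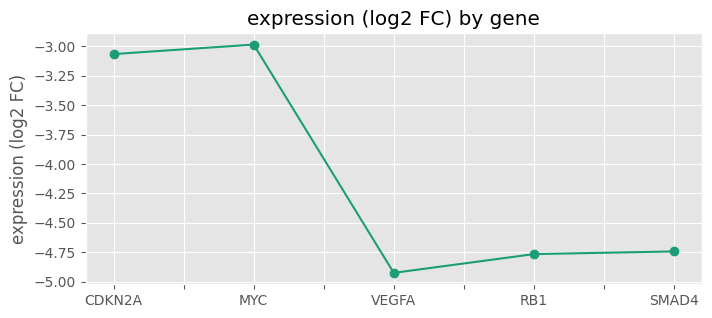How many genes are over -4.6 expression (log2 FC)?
Above -4.6: CDKN2A, MYC.

2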